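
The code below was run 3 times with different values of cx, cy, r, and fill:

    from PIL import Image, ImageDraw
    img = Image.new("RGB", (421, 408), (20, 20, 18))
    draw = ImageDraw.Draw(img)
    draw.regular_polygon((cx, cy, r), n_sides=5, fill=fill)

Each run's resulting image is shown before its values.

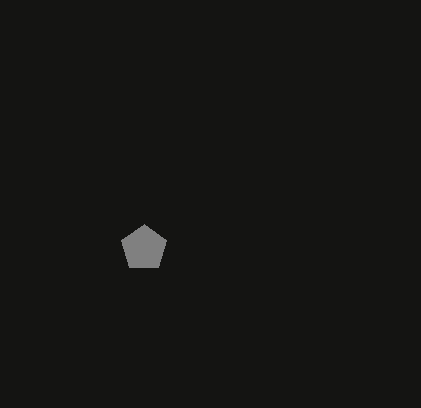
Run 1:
cx = 144; cy = 248; r = 24; fill = 'gray'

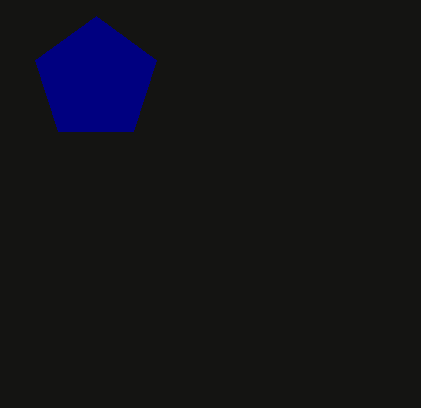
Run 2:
cx = 96, cy = 80, r = 64, fill = 'navy'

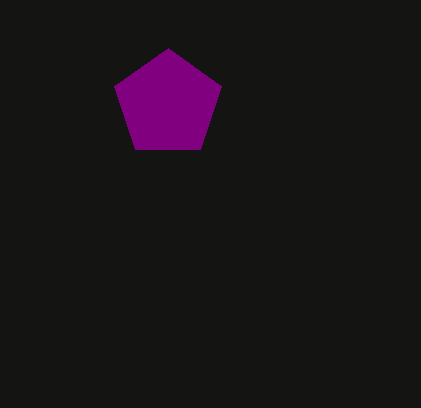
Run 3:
cx = 168
cy = 104
r = 56
fill = 'purple'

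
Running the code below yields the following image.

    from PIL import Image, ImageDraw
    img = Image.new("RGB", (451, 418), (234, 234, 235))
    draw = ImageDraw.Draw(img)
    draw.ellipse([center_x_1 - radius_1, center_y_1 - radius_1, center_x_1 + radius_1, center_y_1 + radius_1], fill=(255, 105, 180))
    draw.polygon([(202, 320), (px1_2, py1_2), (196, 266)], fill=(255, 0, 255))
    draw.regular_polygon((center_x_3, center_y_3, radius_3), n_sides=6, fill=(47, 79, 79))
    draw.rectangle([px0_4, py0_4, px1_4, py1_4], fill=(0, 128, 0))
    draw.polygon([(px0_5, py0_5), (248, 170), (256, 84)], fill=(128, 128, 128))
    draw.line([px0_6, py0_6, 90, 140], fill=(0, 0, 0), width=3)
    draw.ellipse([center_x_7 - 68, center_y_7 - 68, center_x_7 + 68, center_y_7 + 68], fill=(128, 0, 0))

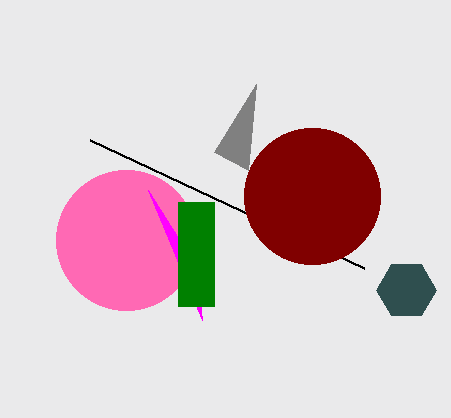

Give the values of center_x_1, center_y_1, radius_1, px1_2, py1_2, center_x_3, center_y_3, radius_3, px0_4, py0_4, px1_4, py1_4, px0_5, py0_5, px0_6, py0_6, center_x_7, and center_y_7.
center_x_1 = 126
center_y_1 = 240
radius_1 = 70
px1_2 = 148
py1_2 = 190
center_x_3 = 406
center_y_3 = 290
radius_3 = 30
px0_4 = 178
py0_4 = 202
px1_4 = 214
py1_4 = 306
px0_5 = 214
py0_5 = 152
px0_6 = 364
py0_6 = 268
center_x_7 = 312
center_y_7 = 196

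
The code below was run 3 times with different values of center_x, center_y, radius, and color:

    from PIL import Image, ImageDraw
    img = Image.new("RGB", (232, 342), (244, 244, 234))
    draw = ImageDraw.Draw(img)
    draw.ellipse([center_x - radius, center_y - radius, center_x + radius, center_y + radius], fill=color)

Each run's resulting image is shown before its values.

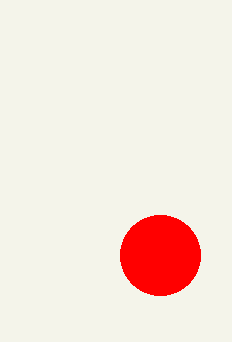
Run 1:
center_x = 160; center_y = 255; radius = 40; color = 'red'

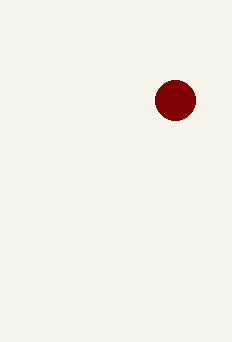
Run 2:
center_x = 175, center_y = 100, radius = 20, color = 'maroon'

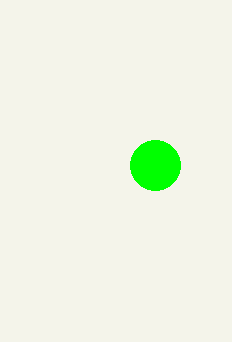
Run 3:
center_x = 155; center_y = 165; radius = 25; color = 'lime'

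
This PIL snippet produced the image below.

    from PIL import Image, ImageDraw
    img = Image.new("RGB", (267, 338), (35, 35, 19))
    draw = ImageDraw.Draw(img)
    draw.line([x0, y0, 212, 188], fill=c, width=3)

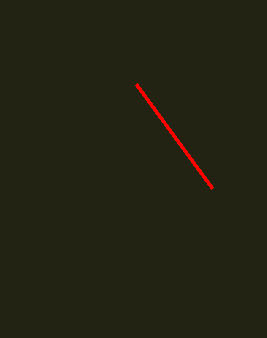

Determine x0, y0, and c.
x0 = 136; y0 = 84; c = 'red'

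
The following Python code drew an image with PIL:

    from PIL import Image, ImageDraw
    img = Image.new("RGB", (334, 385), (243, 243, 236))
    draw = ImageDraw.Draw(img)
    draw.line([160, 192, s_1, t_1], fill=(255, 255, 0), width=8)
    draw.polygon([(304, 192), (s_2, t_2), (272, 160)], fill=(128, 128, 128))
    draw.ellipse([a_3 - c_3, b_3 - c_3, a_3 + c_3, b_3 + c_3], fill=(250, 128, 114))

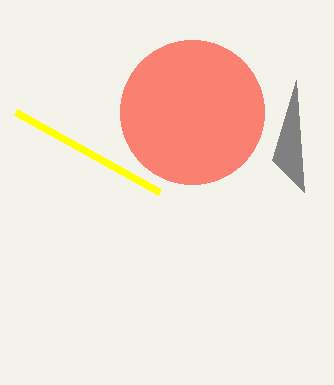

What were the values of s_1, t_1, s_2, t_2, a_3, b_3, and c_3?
s_1 = 16; t_1 = 112; s_2 = 296; t_2 = 80; a_3 = 192; b_3 = 112; c_3 = 72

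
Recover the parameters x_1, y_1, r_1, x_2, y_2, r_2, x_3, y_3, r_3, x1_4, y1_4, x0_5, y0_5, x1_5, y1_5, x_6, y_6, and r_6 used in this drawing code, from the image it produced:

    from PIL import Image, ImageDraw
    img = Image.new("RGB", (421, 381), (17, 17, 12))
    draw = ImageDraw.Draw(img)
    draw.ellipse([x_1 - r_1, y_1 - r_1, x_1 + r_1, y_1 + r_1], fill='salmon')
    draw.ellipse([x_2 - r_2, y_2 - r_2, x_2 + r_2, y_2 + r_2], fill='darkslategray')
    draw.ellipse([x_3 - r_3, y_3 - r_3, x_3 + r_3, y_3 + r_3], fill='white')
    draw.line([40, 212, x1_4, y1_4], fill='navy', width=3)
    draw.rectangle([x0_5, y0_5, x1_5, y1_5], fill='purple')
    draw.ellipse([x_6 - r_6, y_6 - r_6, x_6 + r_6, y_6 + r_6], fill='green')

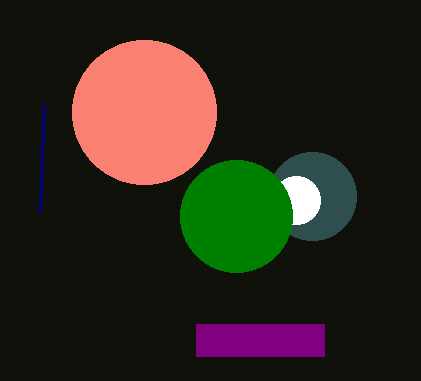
x_1 = 144, y_1 = 112, r_1 = 72, x_2 = 312, y_2 = 196, r_2 = 44, x_3 = 296, y_3 = 200, r_3 = 24, x1_4 = 44, y1_4 = 104, x0_5 = 196, y0_5 = 324, x1_5 = 324, y1_5 = 356, x_6 = 236, y_6 = 216, r_6 = 56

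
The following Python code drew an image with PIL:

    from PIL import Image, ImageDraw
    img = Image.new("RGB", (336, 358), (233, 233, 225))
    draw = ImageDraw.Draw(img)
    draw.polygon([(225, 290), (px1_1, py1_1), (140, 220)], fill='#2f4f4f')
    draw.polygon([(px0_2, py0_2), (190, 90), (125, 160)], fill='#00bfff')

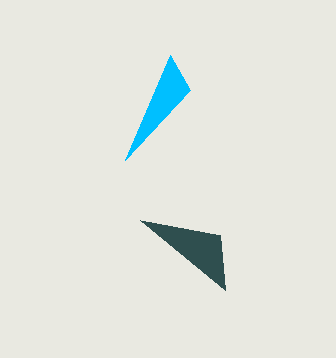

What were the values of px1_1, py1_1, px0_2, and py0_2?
px1_1 = 220, py1_1 = 235, px0_2 = 170, py0_2 = 55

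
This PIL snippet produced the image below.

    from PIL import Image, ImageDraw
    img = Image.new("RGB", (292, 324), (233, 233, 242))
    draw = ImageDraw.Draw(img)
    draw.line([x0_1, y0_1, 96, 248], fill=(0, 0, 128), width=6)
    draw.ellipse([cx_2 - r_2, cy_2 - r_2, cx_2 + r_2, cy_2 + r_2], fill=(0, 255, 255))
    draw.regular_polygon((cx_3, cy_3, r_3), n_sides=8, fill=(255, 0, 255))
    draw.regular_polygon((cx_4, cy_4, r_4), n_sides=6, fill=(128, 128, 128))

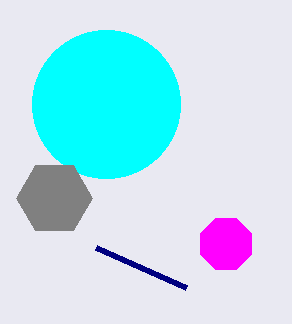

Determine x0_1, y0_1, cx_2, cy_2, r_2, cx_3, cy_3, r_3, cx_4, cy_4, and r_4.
x0_1 = 186, y0_1 = 288, cx_2 = 106, cy_2 = 104, r_2 = 74, cx_3 = 226, cy_3 = 244, r_3 = 28, cx_4 = 54, cy_4 = 198, r_4 = 38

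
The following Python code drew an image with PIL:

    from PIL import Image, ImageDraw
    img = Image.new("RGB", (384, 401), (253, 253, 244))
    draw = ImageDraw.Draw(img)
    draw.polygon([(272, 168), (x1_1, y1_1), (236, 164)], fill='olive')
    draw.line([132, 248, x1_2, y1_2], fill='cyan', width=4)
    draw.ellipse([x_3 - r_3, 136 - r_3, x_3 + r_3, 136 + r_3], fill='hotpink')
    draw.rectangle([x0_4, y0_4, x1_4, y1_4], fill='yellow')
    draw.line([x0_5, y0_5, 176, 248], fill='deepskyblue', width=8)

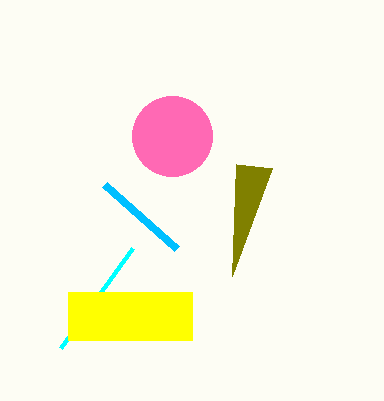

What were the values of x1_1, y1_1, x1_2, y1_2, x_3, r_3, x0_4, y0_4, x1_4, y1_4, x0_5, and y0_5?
x1_1 = 232, y1_1 = 276, x1_2 = 60, y1_2 = 348, x_3 = 172, r_3 = 40, x0_4 = 68, y0_4 = 292, x1_4 = 192, y1_4 = 340, x0_5 = 104, y0_5 = 184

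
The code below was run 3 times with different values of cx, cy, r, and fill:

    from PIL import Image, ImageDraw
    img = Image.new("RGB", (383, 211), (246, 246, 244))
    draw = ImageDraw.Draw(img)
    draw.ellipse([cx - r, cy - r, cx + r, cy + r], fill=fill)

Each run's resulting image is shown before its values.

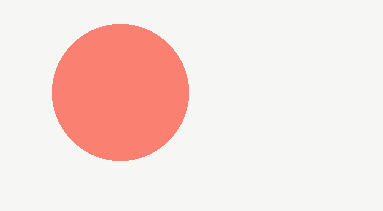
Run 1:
cx = 120; cy = 92; r = 68; fill = 'salmon'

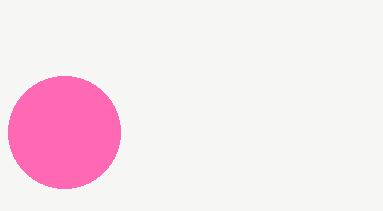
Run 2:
cx = 64; cy = 132; r = 56; fill = 'hotpink'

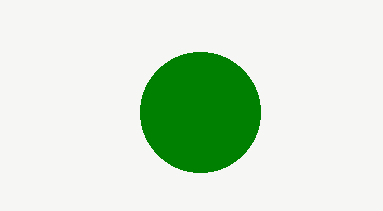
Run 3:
cx = 200, cy = 112, r = 60, fill = 'green'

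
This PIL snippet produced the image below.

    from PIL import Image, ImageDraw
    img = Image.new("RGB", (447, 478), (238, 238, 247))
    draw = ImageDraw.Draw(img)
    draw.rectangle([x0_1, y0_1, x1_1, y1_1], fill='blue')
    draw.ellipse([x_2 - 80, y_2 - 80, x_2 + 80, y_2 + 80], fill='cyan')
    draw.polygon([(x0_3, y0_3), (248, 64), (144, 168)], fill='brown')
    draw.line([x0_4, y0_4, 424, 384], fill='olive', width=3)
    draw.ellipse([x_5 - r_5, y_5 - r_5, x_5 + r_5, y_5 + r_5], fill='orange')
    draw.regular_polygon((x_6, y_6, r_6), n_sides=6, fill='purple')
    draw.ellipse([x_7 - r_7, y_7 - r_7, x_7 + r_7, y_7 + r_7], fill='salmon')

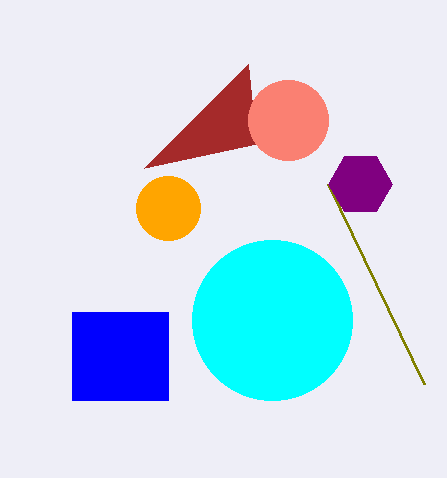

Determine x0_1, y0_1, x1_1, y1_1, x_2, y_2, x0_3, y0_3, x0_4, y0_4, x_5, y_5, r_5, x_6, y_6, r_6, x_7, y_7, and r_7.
x0_1 = 72; y0_1 = 312; x1_1 = 168; y1_1 = 400; x_2 = 272; y_2 = 320; x0_3 = 256; y0_3 = 144; x0_4 = 328; y0_4 = 184; x_5 = 168; y_5 = 208; r_5 = 32; x_6 = 360; y_6 = 184; r_6 = 32; x_7 = 288; y_7 = 120; r_7 = 40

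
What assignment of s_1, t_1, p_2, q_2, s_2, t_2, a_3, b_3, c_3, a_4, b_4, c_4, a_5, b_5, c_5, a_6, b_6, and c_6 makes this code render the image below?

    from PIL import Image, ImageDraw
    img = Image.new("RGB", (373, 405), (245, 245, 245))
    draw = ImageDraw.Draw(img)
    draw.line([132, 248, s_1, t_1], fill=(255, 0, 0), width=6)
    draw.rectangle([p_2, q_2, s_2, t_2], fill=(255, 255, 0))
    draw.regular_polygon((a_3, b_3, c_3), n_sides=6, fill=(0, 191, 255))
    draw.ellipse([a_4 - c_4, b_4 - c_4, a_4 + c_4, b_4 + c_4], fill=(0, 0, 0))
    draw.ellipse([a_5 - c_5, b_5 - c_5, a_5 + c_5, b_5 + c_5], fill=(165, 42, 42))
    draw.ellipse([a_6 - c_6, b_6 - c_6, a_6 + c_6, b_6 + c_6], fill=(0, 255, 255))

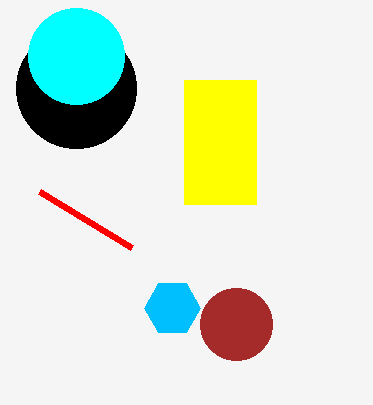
s_1 = 40, t_1 = 192, p_2 = 184, q_2 = 80, s_2 = 256, t_2 = 204, a_3 = 172, b_3 = 308, c_3 = 28, a_4 = 76, b_4 = 88, c_4 = 60, a_5 = 236, b_5 = 324, c_5 = 36, a_6 = 76, b_6 = 56, c_6 = 48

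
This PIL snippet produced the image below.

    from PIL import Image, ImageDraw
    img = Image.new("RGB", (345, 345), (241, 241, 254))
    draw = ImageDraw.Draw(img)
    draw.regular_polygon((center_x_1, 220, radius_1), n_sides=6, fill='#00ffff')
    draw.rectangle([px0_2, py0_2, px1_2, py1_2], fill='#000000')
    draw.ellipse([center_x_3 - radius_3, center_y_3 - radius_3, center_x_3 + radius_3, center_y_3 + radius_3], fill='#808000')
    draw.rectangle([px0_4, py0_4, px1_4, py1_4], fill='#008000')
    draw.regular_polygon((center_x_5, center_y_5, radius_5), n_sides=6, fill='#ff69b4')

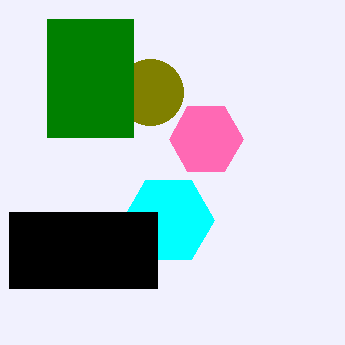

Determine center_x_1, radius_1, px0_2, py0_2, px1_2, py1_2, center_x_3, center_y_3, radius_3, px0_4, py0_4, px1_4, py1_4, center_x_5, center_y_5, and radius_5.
center_x_1 = 168; radius_1 = 46; px0_2 = 9; py0_2 = 212; px1_2 = 157; py1_2 = 288; center_x_3 = 150; center_y_3 = 92; radius_3 = 33; px0_4 = 47; py0_4 = 19; px1_4 = 133; py1_4 = 137; center_x_5 = 206; center_y_5 = 139; radius_5 = 37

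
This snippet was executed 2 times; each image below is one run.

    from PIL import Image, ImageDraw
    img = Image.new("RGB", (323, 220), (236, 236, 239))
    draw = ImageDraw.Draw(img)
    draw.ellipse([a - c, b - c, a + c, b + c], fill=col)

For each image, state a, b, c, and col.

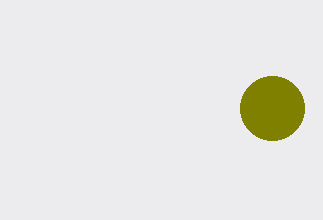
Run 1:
a = 272, b = 108, c = 32, col = 'olive'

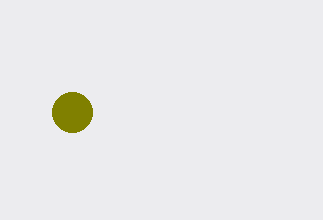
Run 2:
a = 72
b = 112
c = 20
col = 'olive'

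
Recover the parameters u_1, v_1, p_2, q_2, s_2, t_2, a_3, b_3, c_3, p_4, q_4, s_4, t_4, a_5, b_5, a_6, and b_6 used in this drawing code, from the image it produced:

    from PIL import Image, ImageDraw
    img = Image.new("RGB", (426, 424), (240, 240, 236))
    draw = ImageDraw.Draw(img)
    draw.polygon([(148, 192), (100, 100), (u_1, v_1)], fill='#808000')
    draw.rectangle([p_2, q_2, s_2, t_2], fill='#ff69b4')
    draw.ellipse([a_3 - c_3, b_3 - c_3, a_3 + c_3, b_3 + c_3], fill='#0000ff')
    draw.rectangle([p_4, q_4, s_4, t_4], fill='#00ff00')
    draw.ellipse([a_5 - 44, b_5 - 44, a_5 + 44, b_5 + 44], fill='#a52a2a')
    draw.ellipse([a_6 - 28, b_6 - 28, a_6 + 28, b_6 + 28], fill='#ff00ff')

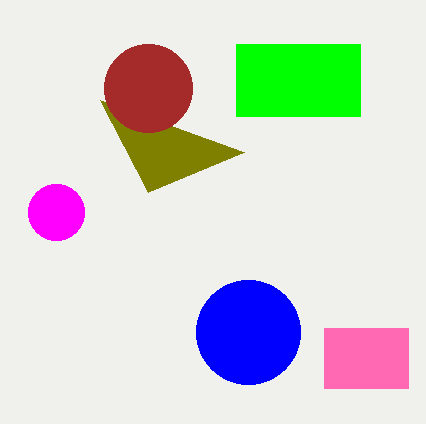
u_1 = 244; v_1 = 152; p_2 = 324; q_2 = 328; s_2 = 408; t_2 = 388; a_3 = 248; b_3 = 332; c_3 = 52; p_4 = 236; q_4 = 44; s_4 = 360; t_4 = 116; a_5 = 148; b_5 = 88; a_6 = 56; b_6 = 212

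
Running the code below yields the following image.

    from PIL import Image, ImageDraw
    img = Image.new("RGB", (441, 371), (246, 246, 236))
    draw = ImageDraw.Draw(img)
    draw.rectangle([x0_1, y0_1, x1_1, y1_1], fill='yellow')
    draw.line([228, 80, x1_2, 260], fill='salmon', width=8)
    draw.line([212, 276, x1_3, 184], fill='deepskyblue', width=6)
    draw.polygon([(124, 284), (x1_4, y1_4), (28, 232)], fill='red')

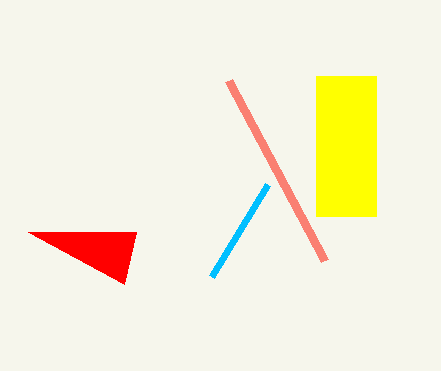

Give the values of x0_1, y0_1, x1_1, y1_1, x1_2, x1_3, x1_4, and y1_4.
x0_1 = 316; y0_1 = 76; x1_1 = 376; y1_1 = 216; x1_2 = 324; x1_3 = 268; x1_4 = 136; y1_4 = 232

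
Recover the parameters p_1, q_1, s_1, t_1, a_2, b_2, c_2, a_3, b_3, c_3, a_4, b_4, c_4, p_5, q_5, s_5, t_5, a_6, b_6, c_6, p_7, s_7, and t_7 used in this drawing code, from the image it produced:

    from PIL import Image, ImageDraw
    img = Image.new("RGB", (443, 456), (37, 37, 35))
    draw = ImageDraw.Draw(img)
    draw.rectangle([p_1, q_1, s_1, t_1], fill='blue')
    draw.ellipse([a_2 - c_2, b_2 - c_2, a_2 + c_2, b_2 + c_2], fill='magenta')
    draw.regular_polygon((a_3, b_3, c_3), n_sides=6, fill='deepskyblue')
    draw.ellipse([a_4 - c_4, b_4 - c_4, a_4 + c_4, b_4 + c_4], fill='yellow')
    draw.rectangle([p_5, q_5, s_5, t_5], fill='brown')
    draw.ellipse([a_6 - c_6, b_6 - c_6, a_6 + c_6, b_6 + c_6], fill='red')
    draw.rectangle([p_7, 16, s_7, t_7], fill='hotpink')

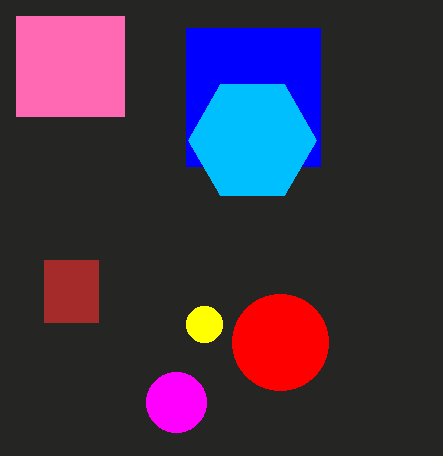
p_1 = 186, q_1 = 28, s_1 = 320, t_1 = 166, a_2 = 176, b_2 = 402, c_2 = 30, a_3 = 252, b_3 = 140, c_3 = 64, a_4 = 204, b_4 = 324, c_4 = 18, p_5 = 44, q_5 = 260, s_5 = 98, t_5 = 322, a_6 = 280, b_6 = 342, c_6 = 48, p_7 = 16, s_7 = 124, t_7 = 116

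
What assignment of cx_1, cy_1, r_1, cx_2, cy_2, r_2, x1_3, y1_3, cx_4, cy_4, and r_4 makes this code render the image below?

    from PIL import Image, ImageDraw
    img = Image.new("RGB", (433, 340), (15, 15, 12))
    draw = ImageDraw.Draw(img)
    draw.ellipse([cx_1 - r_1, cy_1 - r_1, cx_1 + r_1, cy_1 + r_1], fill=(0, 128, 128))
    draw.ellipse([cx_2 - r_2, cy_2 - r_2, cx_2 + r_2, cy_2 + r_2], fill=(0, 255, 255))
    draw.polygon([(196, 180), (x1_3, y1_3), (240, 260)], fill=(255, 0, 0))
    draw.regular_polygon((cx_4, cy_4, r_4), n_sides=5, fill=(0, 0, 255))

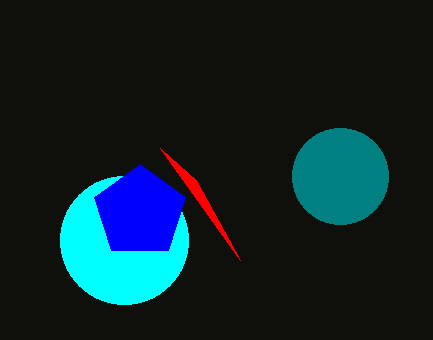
cx_1 = 340, cy_1 = 176, r_1 = 48, cx_2 = 124, cy_2 = 240, r_2 = 64, x1_3 = 160, y1_3 = 148, cx_4 = 140, cy_4 = 212, r_4 = 48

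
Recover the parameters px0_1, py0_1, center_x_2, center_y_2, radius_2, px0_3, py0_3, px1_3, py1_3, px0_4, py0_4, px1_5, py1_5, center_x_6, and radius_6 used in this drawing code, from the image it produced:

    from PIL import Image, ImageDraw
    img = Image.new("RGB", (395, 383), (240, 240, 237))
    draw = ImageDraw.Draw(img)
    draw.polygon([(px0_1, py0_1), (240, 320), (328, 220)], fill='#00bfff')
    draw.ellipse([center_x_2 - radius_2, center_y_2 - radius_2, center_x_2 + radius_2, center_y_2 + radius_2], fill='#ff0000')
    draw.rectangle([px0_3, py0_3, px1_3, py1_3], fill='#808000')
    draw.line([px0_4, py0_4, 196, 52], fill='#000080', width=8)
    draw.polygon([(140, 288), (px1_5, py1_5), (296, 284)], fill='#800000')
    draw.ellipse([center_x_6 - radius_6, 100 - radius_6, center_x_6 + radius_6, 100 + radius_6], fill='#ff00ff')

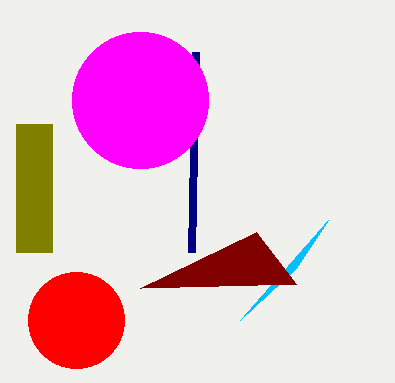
px0_1 = 296, py0_1 = 268, center_x_2 = 76, center_y_2 = 320, radius_2 = 48, px0_3 = 16, py0_3 = 124, px1_3 = 52, py1_3 = 252, px0_4 = 192, py0_4 = 252, px1_5 = 256, py1_5 = 232, center_x_6 = 140, radius_6 = 68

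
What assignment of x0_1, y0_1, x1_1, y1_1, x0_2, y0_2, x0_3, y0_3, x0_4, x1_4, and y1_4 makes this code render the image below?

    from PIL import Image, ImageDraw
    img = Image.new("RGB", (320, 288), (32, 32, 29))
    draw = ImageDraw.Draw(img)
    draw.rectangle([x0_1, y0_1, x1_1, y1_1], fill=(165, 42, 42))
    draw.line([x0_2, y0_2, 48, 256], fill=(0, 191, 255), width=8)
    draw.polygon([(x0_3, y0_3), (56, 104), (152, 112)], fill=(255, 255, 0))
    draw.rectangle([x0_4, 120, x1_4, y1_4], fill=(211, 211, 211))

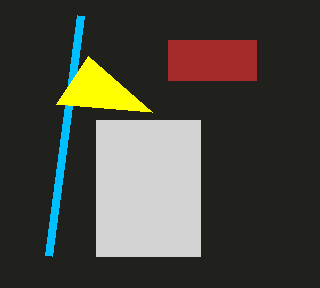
x0_1 = 168, y0_1 = 40, x1_1 = 256, y1_1 = 80, x0_2 = 80, y0_2 = 16, x0_3 = 88, y0_3 = 56, x0_4 = 96, x1_4 = 200, y1_4 = 256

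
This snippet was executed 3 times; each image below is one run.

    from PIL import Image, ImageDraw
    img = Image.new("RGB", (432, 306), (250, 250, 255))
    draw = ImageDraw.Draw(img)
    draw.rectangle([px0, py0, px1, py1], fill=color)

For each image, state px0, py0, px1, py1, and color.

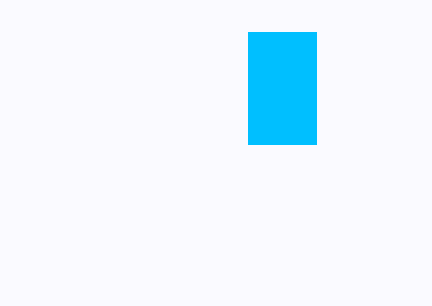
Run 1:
px0 = 248, py0 = 32, px1 = 316, py1 = 144, color = 'deepskyblue'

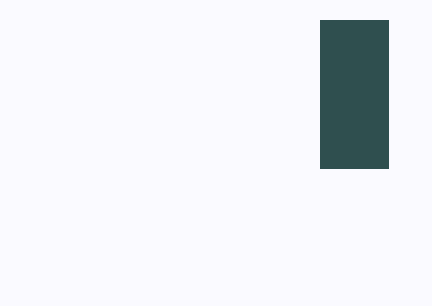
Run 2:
px0 = 320; py0 = 20; px1 = 388; py1 = 168; color = 'darkslategray'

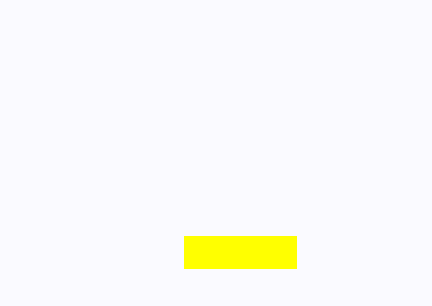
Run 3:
px0 = 184
py0 = 236
px1 = 296
py1 = 268
color = 'yellow'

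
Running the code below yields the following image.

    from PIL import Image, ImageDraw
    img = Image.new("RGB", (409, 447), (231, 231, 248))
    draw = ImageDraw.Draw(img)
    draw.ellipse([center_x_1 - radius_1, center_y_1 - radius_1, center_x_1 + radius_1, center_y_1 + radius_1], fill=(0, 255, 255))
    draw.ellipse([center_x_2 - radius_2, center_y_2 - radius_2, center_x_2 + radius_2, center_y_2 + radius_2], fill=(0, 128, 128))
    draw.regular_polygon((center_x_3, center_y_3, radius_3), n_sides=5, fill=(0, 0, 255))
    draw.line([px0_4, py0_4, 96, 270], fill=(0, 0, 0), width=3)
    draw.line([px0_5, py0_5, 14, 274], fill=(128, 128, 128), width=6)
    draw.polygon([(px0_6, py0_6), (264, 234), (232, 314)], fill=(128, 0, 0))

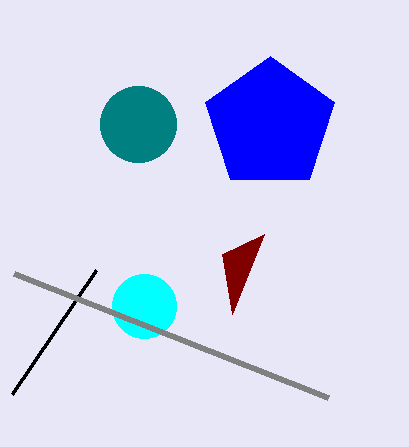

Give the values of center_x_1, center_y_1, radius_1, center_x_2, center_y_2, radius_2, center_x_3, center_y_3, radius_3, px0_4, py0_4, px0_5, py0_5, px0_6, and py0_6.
center_x_1 = 144; center_y_1 = 306; radius_1 = 32; center_x_2 = 138; center_y_2 = 124; radius_2 = 38; center_x_3 = 270; center_y_3 = 124; radius_3 = 68; px0_4 = 12; py0_4 = 394; px0_5 = 328; py0_5 = 398; px0_6 = 222; py0_6 = 254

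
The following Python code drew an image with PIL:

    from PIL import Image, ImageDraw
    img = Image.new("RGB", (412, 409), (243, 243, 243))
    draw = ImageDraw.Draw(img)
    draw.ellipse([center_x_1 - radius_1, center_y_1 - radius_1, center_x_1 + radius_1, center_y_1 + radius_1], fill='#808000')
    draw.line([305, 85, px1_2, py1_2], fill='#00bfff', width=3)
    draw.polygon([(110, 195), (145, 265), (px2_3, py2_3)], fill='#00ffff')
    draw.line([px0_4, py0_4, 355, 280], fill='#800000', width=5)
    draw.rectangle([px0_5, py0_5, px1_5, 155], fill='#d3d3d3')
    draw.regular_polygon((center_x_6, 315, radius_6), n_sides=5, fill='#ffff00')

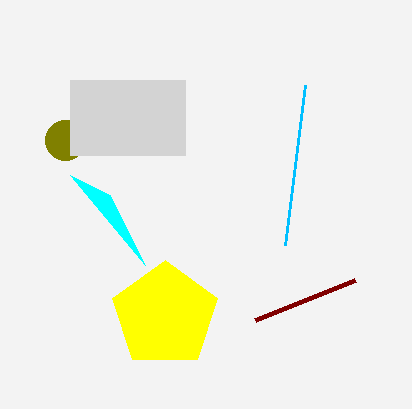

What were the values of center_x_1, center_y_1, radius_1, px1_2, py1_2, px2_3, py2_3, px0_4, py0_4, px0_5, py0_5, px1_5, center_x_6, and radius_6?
center_x_1 = 65; center_y_1 = 140; radius_1 = 20; px1_2 = 285; py1_2 = 245; px2_3 = 70; py2_3 = 175; px0_4 = 255; py0_4 = 320; px0_5 = 70; py0_5 = 80; px1_5 = 185; center_x_6 = 165; radius_6 = 55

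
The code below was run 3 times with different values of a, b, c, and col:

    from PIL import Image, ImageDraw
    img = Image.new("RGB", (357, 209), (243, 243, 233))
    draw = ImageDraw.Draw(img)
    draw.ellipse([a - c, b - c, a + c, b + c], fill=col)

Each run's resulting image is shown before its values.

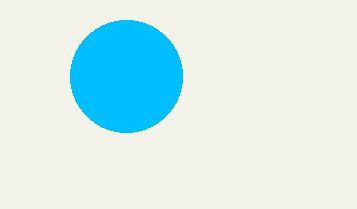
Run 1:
a = 126; b = 76; c = 56; col = 'deepskyblue'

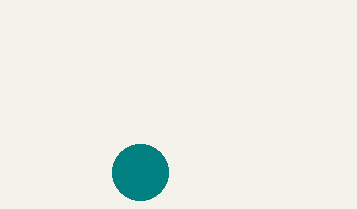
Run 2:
a = 140, b = 172, c = 28, col = 'teal'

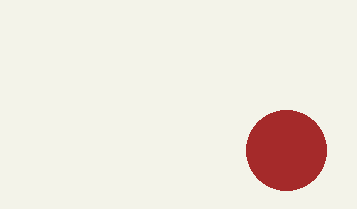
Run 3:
a = 286
b = 150
c = 40
col = 'brown'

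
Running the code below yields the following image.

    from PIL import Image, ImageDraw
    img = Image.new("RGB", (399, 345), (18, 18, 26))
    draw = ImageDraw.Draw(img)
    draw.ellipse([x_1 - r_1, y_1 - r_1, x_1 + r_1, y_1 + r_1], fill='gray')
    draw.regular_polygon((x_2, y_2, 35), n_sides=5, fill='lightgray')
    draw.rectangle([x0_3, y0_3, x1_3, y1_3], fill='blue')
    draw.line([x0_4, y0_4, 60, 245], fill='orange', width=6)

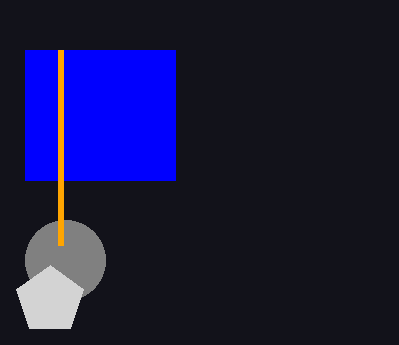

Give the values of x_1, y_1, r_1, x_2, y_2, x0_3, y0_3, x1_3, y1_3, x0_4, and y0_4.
x_1 = 65
y_1 = 260
r_1 = 40
x_2 = 50
y_2 = 300
x0_3 = 25
y0_3 = 50
x1_3 = 175
y1_3 = 180
x0_4 = 60
y0_4 = 50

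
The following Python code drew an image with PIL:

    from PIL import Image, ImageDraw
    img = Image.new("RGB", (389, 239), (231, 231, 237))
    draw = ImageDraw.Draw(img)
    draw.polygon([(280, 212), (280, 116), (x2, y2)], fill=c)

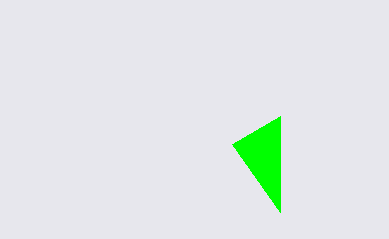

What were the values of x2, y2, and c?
x2 = 232; y2 = 144; c = 'lime'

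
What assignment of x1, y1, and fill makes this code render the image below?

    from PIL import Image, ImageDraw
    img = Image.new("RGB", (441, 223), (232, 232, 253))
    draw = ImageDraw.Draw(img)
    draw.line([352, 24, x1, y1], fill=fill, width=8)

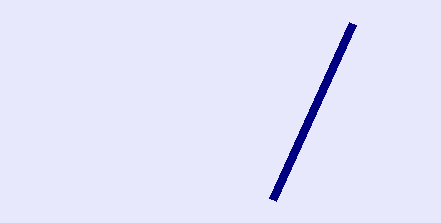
x1 = 272, y1 = 200, fill = 'navy'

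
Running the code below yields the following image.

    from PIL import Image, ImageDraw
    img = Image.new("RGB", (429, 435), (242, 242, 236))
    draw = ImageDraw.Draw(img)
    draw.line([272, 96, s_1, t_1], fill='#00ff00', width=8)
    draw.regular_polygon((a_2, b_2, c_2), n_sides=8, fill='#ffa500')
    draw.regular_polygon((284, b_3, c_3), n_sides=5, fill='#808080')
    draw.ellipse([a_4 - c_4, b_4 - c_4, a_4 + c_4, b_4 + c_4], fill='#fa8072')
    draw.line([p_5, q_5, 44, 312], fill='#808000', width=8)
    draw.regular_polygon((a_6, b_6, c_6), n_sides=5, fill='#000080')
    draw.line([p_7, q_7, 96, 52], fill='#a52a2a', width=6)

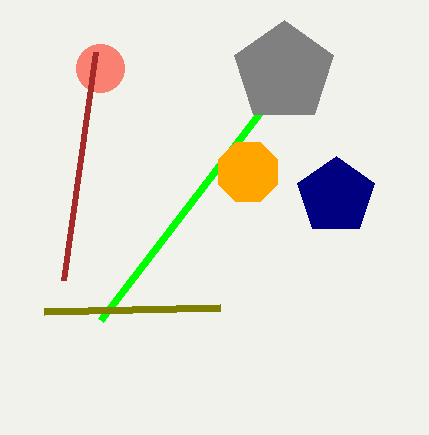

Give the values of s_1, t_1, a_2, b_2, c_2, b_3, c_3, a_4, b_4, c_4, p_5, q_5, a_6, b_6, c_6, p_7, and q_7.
s_1 = 100; t_1 = 320; a_2 = 248; b_2 = 172; c_2 = 32; b_3 = 72; c_3 = 52; a_4 = 100; b_4 = 68; c_4 = 24; p_5 = 220; q_5 = 308; a_6 = 336; b_6 = 196; c_6 = 40; p_7 = 64; q_7 = 280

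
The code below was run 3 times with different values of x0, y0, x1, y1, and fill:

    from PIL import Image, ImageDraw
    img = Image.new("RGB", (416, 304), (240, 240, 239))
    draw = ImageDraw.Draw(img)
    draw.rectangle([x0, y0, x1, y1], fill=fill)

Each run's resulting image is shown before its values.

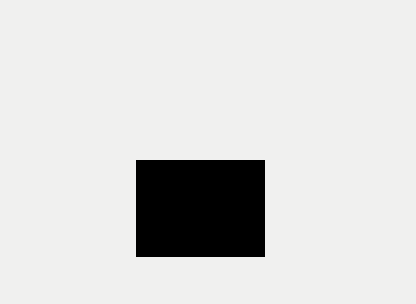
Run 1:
x0 = 136
y0 = 160
x1 = 264
y1 = 256
fill = 'black'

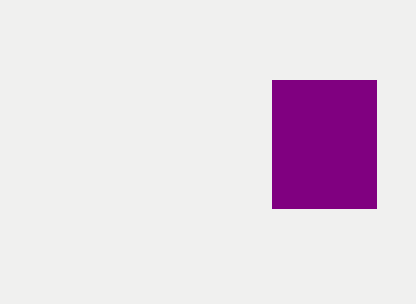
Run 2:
x0 = 272; y0 = 80; x1 = 376; y1 = 208; fill = 'purple'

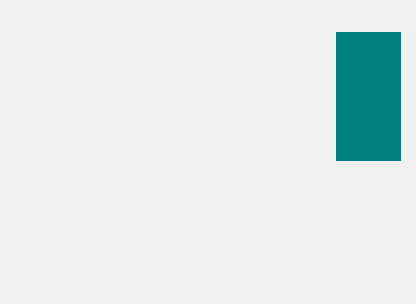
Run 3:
x0 = 336; y0 = 32; x1 = 400; y1 = 160; fill = 'teal'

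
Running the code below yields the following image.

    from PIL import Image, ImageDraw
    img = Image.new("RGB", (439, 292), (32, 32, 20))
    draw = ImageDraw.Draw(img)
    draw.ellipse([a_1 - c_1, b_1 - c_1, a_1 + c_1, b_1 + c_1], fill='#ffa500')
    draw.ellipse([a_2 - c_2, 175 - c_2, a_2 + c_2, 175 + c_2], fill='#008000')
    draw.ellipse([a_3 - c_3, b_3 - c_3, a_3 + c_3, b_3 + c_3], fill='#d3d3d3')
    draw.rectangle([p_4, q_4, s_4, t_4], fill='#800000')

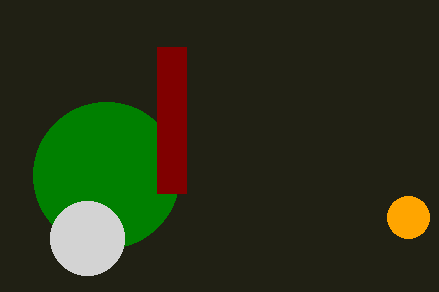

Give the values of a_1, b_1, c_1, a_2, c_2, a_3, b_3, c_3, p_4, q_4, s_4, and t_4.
a_1 = 408; b_1 = 217; c_1 = 21; a_2 = 106; c_2 = 73; a_3 = 87; b_3 = 238; c_3 = 37; p_4 = 157; q_4 = 47; s_4 = 186; t_4 = 193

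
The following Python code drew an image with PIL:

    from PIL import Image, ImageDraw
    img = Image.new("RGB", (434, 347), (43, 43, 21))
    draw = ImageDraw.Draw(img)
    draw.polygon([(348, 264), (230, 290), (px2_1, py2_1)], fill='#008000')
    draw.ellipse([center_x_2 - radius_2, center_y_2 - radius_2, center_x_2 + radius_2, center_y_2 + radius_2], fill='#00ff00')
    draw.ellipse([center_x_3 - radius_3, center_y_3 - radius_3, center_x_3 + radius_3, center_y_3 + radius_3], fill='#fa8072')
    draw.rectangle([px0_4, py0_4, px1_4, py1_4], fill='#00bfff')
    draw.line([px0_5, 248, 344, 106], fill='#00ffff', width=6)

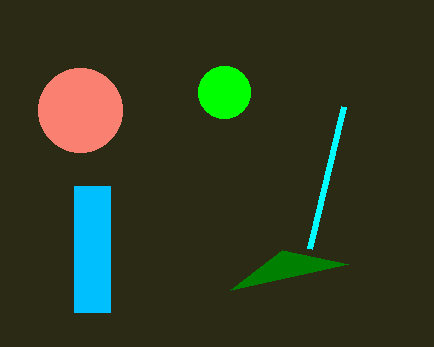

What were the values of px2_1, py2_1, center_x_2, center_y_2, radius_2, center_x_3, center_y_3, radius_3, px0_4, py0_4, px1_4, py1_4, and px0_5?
px2_1 = 282
py2_1 = 250
center_x_2 = 224
center_y_2 = 92
radius_2 = 26
center_x_3 = 80
center_y_3 = 110
radius_3 = 42
px0_4 = 74
py0_4 = 186
px1_4 = 110
py1_4 = 312
px0_5 = 310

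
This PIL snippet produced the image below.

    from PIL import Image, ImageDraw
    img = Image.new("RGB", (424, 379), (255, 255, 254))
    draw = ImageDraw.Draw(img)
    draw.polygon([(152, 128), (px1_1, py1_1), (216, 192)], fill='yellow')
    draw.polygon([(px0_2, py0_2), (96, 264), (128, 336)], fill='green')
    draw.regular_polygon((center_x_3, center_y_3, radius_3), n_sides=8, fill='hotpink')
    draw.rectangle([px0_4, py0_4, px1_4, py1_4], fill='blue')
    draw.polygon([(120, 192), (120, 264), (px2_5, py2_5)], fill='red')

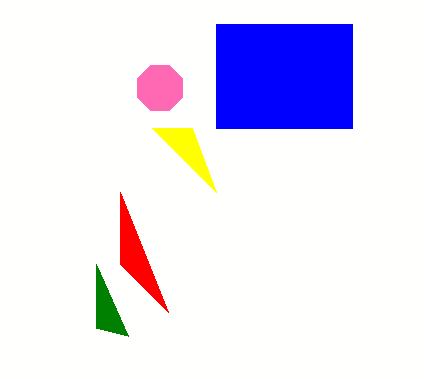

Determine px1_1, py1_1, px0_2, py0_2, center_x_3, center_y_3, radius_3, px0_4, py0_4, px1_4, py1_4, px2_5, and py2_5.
px1_1 = 192; py1_1 = 128; px0_2 = 96; py0_2 = 328; center_x_3 = 160; center_y_3 = 88; radius_3 = 24; px0_4 = 216; py0_4 = 24; px1_4 = 352; py1_4 = 128; px2_5 = 168; py2_5 = 312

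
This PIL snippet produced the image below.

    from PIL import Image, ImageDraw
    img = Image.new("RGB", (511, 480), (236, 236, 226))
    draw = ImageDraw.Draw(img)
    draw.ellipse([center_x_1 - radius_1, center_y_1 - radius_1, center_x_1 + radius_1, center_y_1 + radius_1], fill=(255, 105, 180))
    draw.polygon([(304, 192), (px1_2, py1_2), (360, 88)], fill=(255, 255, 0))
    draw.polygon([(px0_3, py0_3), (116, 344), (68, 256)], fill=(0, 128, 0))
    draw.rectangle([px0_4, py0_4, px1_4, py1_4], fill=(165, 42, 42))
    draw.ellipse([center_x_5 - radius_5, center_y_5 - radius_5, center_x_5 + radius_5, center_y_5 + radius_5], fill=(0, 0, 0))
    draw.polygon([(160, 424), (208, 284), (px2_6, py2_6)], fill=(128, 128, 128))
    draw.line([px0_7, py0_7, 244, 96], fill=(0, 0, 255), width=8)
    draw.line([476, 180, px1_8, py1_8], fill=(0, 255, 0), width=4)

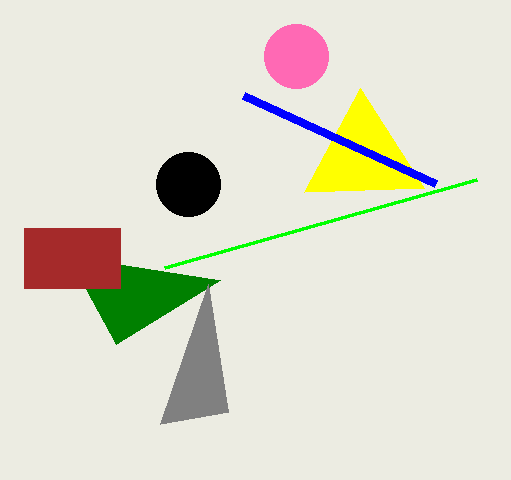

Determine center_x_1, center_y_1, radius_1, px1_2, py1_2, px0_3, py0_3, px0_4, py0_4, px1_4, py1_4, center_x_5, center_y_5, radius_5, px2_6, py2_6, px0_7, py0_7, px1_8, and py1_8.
center_x_1 = 296
center_y_1 = 56
radius_1 = 32
px1_2 = 424
py1_2 = 188
px0_3 = 220
py0_3 = 280
px0_4 = 24
py0_4 = 228
px1_4 = 120
py1_4 = 288
center_x_5 = 188
center_y_5 = 184
radius_5 = 32
px2_6 = 228
py2_6 = 412
px0_7 = 436
py0_7 = 184
px1_8 = 164
py1_8 = 268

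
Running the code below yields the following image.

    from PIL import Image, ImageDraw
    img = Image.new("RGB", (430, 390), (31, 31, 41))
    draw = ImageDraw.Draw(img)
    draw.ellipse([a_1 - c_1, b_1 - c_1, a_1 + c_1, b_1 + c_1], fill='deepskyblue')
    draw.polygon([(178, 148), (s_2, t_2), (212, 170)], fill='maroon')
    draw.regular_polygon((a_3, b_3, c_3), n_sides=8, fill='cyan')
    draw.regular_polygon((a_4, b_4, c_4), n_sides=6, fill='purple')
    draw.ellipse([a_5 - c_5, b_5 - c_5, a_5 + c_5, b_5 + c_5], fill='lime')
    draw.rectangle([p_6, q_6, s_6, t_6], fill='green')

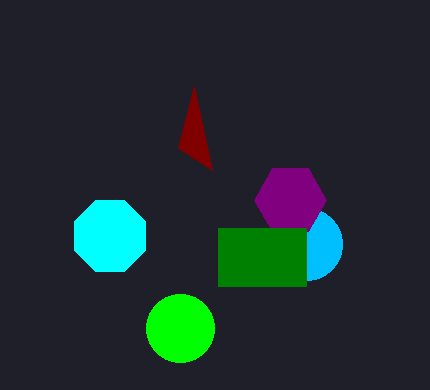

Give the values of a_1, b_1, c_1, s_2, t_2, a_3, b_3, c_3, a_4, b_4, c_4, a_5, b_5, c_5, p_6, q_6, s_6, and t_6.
a_1 = 306
b_1 = 244
c_1 = 36
s_2 = 194
t_2 = 86
a_3 = 110
b_3 = 236
c_3 = 38
a_4 = 290
b_4 = 200
c_4 = 36
a_5 = 180
b_5 = 328
c_5 = 34
p_6 = 218
q_6 = 228
s_6 = 306
t_6 = 286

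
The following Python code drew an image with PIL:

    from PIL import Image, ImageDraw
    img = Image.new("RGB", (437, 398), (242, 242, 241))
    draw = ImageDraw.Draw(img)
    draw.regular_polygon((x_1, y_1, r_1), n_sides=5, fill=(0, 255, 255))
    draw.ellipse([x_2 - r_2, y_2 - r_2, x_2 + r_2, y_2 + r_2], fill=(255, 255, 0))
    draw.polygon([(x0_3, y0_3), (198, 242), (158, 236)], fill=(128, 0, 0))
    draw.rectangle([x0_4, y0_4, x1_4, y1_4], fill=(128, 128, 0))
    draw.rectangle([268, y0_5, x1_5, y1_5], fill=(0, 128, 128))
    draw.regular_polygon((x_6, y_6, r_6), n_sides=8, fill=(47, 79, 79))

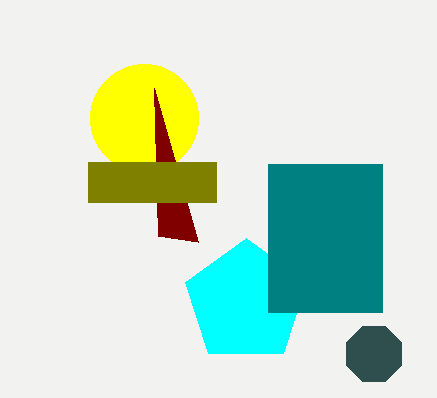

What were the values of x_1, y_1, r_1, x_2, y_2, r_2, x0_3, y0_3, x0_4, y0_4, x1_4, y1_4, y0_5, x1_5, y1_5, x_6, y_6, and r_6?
x_1 = 246, y_1 = 302, r_1 = 64, x_2 = 144, y_2 = 118, r_2 = 54, x0_3 = 154, y0_3 = 88, x0_4 = 88, y0_4 = 162, x1_4 = 216, y1_4 = 202, y0_5 = 164, x1_5 = 382, y1_5 = 312, x_6 = 374, y_6 = 354, r_6 = 30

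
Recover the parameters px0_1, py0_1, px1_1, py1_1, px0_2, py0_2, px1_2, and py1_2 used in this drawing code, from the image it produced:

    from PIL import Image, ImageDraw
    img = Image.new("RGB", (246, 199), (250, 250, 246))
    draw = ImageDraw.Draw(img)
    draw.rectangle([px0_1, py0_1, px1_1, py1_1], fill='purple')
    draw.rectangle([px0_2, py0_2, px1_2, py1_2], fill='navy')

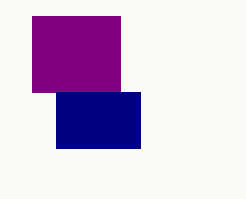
px0_1 = 32
py0_1 = 16
px1_1 = 120
py1_1 = 92
px0_2 = 56
py0_2 = 92
px1_2 = 140
py1_2 = 148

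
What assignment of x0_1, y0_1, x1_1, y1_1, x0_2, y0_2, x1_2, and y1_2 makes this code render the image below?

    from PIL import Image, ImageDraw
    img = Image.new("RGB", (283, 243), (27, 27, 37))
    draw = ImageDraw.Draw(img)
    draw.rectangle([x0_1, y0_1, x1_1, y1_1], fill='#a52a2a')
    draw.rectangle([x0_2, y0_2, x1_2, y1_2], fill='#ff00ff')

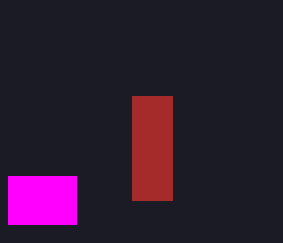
x0_1 = 132, y0_1 = 96, x1_1 = 172, y1_1 = 200, x0_2 = 8, y0_2 = 176, x1_2 = 76, y1_2 = 224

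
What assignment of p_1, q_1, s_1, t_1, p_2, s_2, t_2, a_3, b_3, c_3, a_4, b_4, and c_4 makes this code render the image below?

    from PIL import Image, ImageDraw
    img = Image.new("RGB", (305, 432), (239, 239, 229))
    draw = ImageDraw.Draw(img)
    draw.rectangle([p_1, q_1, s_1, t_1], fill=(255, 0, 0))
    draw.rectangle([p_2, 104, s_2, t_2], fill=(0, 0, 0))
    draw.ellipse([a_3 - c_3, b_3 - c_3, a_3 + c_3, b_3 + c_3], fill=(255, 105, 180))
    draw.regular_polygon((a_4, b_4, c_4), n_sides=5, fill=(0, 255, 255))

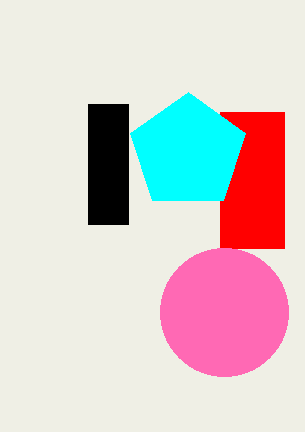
p_1 = 220
q_1 = 112
s_1 = 284
t_1 = 248
p_2 = 88
s_2 = 128
t_2 = 224
a_3 = 224
b_3 = 312
c_3 = 64
a_4 = 188
b_4 = 152
c_4 = 60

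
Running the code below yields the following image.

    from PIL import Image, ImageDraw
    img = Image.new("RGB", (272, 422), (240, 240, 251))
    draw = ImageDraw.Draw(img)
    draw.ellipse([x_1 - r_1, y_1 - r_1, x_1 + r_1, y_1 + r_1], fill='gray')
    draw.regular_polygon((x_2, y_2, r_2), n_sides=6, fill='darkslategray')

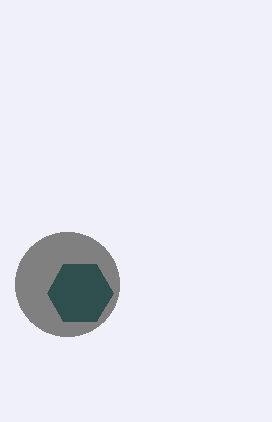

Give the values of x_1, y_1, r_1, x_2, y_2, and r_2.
x_1 = 67
y_1 = 284
r_1 = 52
x_2 = 80
y_2 = 293
r_2 = 33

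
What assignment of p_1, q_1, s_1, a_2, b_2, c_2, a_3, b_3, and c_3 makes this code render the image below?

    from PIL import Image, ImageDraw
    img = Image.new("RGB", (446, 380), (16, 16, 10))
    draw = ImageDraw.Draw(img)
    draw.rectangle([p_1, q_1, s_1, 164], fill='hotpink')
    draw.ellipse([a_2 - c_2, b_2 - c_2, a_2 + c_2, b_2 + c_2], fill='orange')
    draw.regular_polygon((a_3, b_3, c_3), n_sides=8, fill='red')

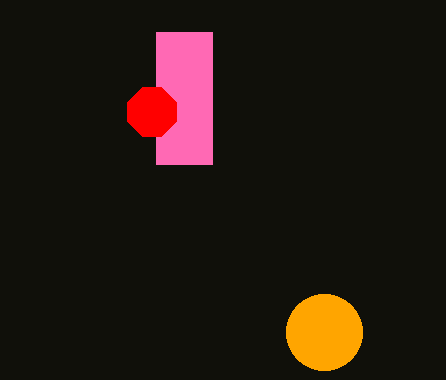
p_1 = 156
q_1 = 32
s_1 = 212
a_2 = 324
b_2 = 332
c_2 = 38
a_3 = 152
b_3 = 112
c_3 = 26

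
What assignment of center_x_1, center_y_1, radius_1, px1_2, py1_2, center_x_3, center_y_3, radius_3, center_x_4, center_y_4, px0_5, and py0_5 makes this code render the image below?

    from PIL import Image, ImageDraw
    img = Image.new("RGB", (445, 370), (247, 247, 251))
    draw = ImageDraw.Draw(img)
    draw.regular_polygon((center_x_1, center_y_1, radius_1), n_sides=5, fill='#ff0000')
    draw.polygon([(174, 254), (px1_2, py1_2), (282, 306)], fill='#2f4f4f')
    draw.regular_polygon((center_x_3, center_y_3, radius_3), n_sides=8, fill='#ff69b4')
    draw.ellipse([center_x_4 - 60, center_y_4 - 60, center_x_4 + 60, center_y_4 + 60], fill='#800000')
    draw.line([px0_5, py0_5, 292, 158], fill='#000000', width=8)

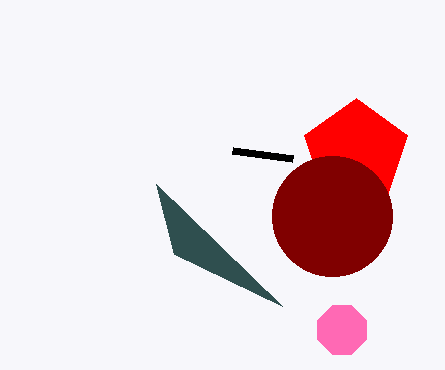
center_x_1 = 356; center_y_1 = 152; radius_1 = 54; px1_2 = 156; py1_2 = 184; center_x_3 = 342; center_y_3 = 330; radius_3 = 26; center_x_4 = 332; center_y_4 = 216; px0_5 = 232; py0_5 = 150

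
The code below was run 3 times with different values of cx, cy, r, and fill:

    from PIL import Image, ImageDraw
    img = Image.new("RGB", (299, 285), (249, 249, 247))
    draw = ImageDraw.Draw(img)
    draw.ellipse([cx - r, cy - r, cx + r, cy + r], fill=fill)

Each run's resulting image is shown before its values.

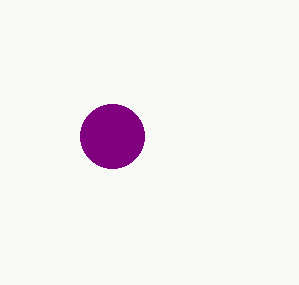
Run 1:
cx = 112; cy = 136; r = 32; fill = 'purple'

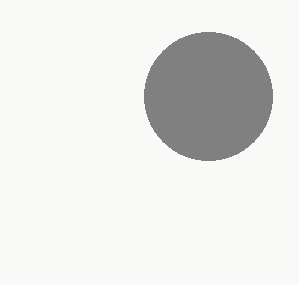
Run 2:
cx = 208; cy = 96; r = 64; fill = 'gray'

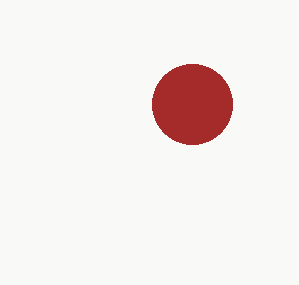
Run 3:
cx = 192, cy = 104, r = 40, fill = 'brown'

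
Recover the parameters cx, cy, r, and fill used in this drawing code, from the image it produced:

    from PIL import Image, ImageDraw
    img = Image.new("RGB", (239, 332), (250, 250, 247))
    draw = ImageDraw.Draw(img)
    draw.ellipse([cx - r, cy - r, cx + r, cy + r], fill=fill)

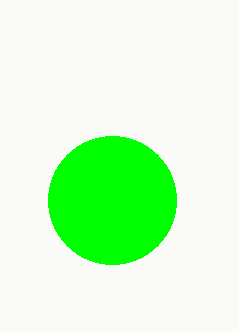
cx = 112, cy = 200, r = 64, fill = 'lime'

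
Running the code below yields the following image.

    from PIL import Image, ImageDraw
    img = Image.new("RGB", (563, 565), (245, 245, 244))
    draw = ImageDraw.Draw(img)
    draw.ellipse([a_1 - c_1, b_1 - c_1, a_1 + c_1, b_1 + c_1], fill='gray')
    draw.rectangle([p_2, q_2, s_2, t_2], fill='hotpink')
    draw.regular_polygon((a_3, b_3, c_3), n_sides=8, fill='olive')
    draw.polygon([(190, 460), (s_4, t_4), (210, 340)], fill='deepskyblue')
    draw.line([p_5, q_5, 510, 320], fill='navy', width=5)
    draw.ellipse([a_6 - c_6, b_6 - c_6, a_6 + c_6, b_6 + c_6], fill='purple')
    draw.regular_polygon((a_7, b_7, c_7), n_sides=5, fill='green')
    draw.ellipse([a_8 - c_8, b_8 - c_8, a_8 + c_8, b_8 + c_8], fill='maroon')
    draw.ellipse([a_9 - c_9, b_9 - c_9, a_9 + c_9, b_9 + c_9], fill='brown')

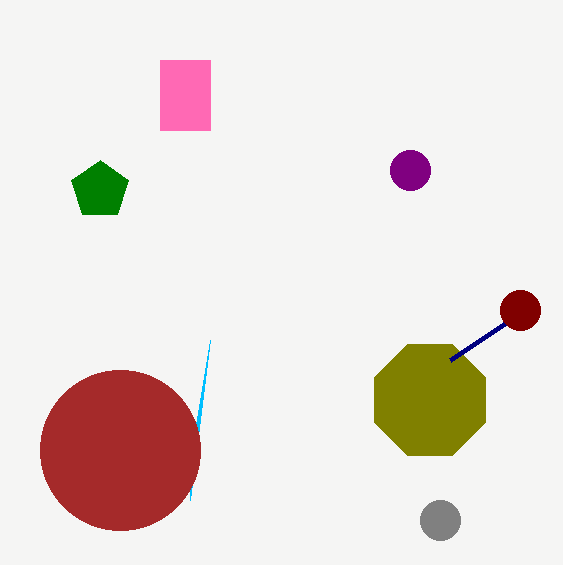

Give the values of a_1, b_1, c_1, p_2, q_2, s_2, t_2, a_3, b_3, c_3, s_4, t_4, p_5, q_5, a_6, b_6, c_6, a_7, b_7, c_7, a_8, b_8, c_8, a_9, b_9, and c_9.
a_1 = 440; b_1 = 520; c_1 = 20; p_2 = 160; q_2 = 60; s_2 = 210; t_2 = 130; a_3 = 430; b_3 = 400; c_3 = 60; s_4 = 190; t_4 = 500; p_5 = 450; q_5 = 360; a_6 = 410; b_6 = 170; c_6 = 20; a_7 = 100; b_7 = 190; c_7 = 30; a_8 = 520; b_8 = 310; c_8 = 20; a_9 = 120; b_9 = 450; c_9 = 80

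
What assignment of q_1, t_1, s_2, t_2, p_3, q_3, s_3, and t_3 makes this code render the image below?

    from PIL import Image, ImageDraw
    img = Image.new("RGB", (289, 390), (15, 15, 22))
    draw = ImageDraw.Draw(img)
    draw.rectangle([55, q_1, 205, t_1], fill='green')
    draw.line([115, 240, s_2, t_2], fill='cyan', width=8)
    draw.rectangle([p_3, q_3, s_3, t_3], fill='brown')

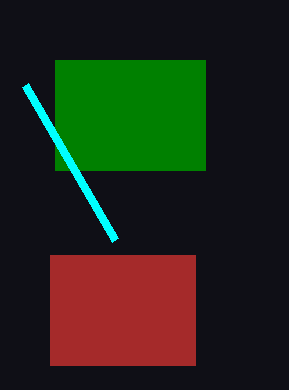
q_1 = 60; t_1 = 170; s_2 = 25; t_2 = 85; p_3 = 50; q_3 = 255; s_3 = 195; t_3 = 365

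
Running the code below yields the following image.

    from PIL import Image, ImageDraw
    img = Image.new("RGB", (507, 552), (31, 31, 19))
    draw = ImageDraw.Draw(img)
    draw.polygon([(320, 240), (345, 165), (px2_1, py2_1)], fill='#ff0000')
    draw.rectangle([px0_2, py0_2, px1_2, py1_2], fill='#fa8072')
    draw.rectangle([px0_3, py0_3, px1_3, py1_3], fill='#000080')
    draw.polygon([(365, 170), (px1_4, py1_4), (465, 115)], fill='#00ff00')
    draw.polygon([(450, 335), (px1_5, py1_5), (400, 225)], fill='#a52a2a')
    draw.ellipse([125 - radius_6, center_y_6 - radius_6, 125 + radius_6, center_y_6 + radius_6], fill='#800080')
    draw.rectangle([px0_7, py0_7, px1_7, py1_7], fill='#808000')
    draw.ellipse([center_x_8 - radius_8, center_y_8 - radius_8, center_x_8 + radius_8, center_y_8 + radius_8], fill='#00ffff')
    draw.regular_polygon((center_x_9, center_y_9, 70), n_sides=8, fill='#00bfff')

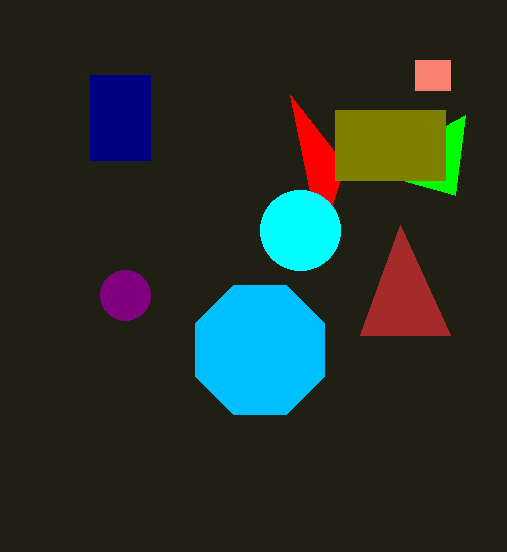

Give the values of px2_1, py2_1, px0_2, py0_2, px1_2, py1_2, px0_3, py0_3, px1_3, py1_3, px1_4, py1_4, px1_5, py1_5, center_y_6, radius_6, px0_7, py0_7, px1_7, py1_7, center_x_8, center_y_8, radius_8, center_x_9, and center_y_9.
px2_1 = 290; py2_1 = 95; px0_2 = 415; py0_2 = 60; px1_2 = 450; py1_2 = 90; px0_3 = 90; py0_3 = 75; px1_3 = 150; py1_3 = 160; px1_4 = 455; py1_4 = 195; px1_5 = 360; py1_5 = 335; center_y_6 = 295; radius_6 = 25; px0_7 = 335; py0_7 = 110; px1_7 = 445; py1_7 = 180; center_x_8 = 300; center_y_8 = 230; radius_8 = 40; center_x_9 = 260; center_y_9 = 350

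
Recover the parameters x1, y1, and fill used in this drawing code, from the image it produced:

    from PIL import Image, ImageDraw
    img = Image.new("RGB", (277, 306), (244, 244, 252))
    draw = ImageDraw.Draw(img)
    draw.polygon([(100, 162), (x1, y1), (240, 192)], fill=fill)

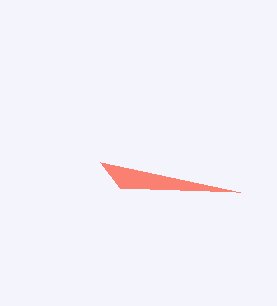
x1 = 120
y1 = 188
fill = 'salmon'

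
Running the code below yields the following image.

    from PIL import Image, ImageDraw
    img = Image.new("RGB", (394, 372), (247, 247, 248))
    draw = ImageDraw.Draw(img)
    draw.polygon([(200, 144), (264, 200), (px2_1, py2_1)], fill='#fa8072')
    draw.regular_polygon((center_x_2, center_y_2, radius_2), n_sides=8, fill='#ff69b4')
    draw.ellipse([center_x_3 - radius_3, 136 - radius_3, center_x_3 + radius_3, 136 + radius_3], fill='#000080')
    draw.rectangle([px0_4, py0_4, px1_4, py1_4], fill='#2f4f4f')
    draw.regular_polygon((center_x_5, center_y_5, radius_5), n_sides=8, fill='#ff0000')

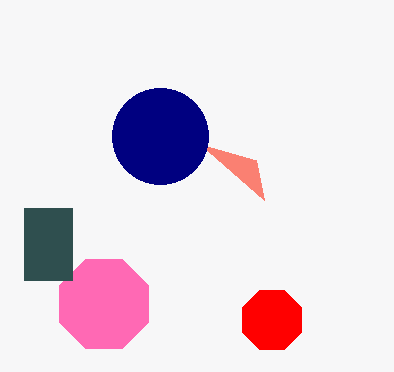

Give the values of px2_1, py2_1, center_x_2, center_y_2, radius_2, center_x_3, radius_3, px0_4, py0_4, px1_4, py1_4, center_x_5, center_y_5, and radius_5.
px2_1 = 256, py2_1 = 160, center_x_2 = 104, center_y_2 = 304, radius_2 = 48, center_x_3 = 160, radius_3 = 48, px0_4 = 24, py0_4 = 208, px1_4 = 72, py1_4 = 280, center_x_5 = 272, center_y_5 = 320, radius_5 = 32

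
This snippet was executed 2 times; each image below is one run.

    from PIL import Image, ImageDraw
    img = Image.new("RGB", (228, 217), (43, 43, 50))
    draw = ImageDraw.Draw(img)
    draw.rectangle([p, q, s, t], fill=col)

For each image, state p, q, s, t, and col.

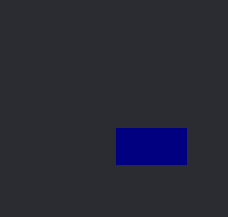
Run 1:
p = 116; q = 128; s = 186; t = 164; col = 'navy'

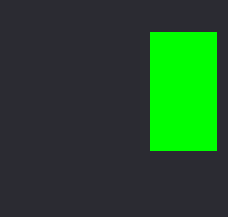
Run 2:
p = 150
q = 32
s = 216
t = 150
col = 'lime'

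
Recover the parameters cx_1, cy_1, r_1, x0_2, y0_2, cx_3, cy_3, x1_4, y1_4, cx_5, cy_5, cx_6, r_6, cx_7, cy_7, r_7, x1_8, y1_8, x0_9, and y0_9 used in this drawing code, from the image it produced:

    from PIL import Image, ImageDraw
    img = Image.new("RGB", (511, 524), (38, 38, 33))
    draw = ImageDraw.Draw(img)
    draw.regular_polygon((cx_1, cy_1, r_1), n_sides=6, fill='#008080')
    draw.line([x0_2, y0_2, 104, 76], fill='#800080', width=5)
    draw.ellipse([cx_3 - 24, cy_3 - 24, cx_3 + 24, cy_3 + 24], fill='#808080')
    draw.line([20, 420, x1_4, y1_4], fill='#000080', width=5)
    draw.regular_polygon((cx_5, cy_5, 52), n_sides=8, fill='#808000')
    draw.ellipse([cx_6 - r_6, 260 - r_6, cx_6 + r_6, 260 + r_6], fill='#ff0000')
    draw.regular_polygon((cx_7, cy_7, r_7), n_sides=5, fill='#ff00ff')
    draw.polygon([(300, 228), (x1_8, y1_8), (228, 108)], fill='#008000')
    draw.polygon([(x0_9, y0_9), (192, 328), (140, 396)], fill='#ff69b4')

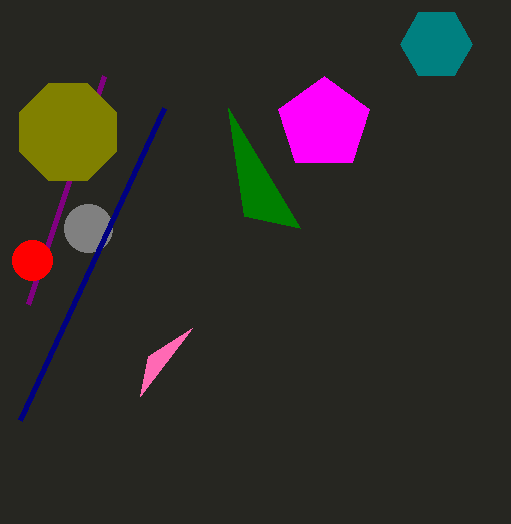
cx_1 = 436
cy_1 = 44
r_1 = 36
x0_2 = 28
y0_2 = 304
cx_3 = 88
cy_3 = 228
x1_4 = 164
y1_4 = 108
cx_5 = 68
cy_5 = 132
cx_6 = 32
r_6 = 20
cx_7 = 324
cy_7 = 124
r_7 = 48
x1_8 = 244
y1_8 = 216
x0_9 = 148
y0_9 = 356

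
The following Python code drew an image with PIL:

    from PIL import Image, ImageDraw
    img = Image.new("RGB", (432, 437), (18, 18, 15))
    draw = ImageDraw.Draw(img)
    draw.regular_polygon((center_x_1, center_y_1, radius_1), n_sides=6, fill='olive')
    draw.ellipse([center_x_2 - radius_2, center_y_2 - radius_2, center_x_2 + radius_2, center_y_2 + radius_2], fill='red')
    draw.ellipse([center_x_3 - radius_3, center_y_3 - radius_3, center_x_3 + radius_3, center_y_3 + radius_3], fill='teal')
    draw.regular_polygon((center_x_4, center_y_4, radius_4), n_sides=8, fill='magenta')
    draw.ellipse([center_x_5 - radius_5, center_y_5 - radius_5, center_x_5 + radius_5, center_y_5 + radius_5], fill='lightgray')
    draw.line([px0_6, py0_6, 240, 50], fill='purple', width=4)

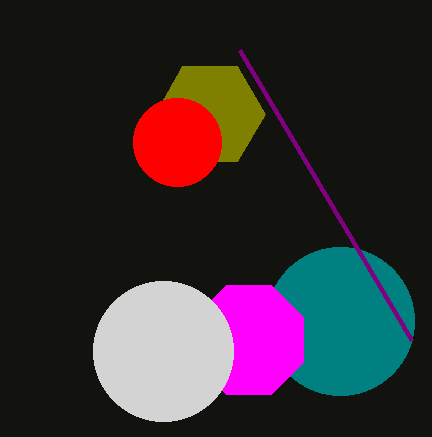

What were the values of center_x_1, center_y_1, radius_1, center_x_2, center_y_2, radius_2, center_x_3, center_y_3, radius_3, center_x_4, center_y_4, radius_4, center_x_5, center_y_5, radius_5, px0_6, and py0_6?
center_x_1 = 210
center_y_1 = 114
radius_1 = 55
center_x_2 = 177
center_y_2 = 142
radius_2 = 44
center_x_3 = 340
center_y_3 = 321
radius_3 = 74
center_x_4 = 249
center_y_4 = 340
radius_4 = 59
center_x_5 = 163
center_y_5 = 351
radius_5 = 70
px0_6 = 412
py0_6 = 340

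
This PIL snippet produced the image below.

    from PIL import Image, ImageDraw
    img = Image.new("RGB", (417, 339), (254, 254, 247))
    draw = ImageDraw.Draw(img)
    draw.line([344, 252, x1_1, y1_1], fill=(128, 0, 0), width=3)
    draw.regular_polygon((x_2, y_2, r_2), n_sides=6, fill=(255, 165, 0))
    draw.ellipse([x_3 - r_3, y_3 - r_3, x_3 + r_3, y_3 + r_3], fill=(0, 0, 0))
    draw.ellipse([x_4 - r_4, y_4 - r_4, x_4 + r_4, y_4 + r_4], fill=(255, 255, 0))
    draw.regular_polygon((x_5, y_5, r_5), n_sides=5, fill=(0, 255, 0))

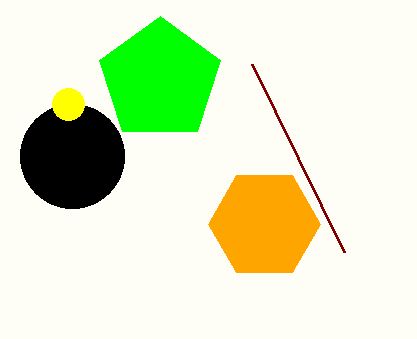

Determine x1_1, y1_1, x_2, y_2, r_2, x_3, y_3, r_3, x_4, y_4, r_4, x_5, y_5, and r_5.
x1_1 = 252
y1_1 = 64
x_2 = 264
y_2 = 224
r_2 = 56
x_3 = 72
y_3 = 156
r_3 = 52
x_4 = 68
y_4 = 104
r_4 = 16
x_5 = 160
y_5 = 80
r_5 = 64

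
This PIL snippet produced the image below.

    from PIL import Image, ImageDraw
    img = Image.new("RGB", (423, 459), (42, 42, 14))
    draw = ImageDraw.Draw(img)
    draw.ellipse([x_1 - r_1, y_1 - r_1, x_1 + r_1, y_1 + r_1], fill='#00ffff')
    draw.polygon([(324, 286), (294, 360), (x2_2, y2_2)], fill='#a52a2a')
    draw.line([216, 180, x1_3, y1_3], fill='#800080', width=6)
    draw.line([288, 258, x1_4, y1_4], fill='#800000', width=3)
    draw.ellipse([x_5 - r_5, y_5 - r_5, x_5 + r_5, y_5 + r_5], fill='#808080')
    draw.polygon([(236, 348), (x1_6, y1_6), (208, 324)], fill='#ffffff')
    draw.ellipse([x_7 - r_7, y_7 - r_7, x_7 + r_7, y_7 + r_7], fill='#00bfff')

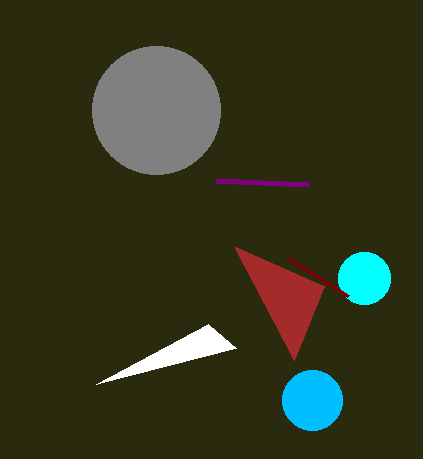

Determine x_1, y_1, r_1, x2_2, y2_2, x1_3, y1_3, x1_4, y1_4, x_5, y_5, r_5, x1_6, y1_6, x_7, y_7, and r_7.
x_1 = 364
y_1 = 278
r_1 = 26
x2_2 = 234
y2_2 = 246
x1_3 = 308
y1_3 = 184
x1_4 = 348
y1_4 = 296
x_5 = 156
y_5 = 110
r_5 = 64
x1_6 = 96
y1_6 = 384
x_7 = 312
y_7 = 400
r_7 = 30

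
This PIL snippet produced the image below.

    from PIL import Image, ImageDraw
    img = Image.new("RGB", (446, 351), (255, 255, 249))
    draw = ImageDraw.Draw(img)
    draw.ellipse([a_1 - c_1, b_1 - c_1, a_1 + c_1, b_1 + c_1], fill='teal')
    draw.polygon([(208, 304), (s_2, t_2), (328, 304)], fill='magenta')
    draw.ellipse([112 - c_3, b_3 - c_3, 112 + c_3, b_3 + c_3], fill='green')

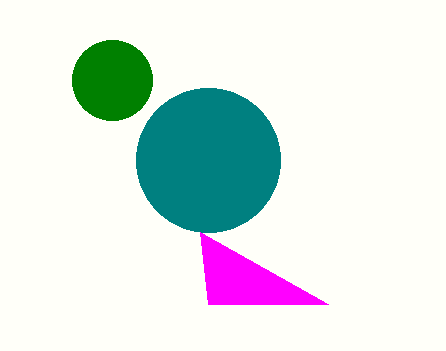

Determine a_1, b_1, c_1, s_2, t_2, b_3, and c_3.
a_1 = 208
b_1 = 160
c_1 = 72
s_2 = 200
t_2 = 232
b_3 = 80
c_3 = 40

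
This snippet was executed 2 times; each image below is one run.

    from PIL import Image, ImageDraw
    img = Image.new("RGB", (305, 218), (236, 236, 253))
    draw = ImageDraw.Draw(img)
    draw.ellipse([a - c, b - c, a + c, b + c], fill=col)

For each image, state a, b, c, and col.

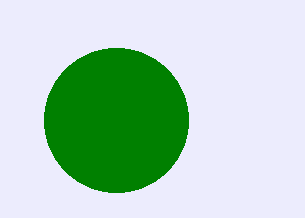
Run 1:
a = 116, b = 120, c = 72, col = 'green'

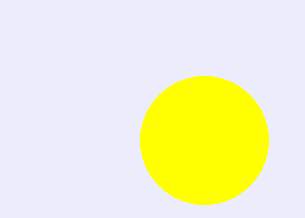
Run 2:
a = 204
b = 140
c = 64
col = 'yellow'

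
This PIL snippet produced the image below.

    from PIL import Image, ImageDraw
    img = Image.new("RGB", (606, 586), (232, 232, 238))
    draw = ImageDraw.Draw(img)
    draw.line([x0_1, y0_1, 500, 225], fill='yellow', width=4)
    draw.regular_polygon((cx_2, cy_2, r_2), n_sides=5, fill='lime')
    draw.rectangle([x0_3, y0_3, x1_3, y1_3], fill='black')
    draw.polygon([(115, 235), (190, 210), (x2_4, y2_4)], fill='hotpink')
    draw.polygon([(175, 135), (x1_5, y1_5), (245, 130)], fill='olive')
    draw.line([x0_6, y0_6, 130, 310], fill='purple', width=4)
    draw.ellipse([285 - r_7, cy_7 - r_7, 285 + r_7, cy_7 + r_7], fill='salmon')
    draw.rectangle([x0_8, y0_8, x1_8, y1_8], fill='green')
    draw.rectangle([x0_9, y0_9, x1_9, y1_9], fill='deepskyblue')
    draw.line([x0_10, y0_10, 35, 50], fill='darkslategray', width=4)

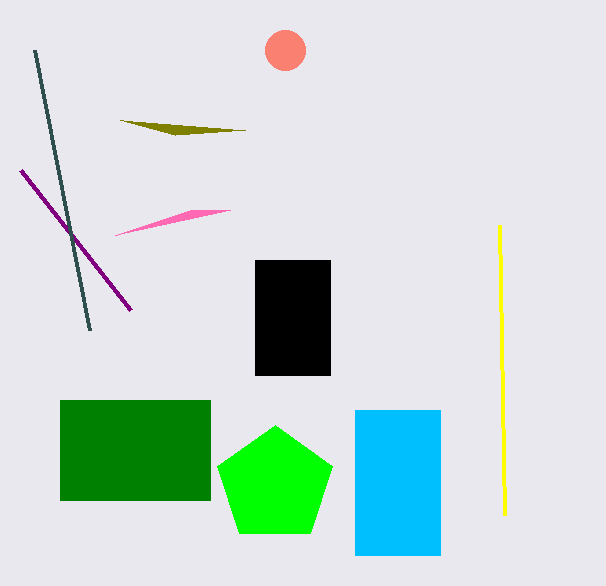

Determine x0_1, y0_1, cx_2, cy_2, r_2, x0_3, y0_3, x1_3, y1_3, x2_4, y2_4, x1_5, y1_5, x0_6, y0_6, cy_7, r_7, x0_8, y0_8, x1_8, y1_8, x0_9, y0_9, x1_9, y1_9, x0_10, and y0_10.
x0_1 = 505; y0_1 = 515; cx_2 = 275; cy_2 = 485; r_2 = 60; x0_3 = 255; y0_3 = 260; x1_3 = 330; y1_3 = 375; x2_4 = 230; y2_4 = 210; x1_5 = 120; y1_5 = 120; x0_6 = 20; y0_6 = 170; cy_7 = 50; r_7 = 20; x0_8 = 60; y0_8 = 400; x1_8 = 210; y1_8 = 500; x0_9 = 355; y0_9 = 410; x1_9 = 440; y1_9 = 555; x0_10 = 90; y0_10 = 330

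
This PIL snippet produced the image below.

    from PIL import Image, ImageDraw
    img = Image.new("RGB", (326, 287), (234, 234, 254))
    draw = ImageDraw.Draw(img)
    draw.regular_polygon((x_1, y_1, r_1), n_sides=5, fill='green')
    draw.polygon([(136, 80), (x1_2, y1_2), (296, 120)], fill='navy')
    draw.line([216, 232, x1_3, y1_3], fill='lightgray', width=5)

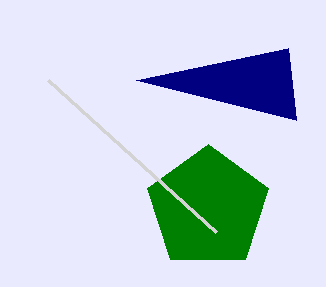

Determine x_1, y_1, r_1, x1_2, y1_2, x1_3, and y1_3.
x_1 = 208, y_1 = 208, r_1 = 64, x1_2 = 288, y1_2 = 48, x1_3 = 48, y1_3 = 80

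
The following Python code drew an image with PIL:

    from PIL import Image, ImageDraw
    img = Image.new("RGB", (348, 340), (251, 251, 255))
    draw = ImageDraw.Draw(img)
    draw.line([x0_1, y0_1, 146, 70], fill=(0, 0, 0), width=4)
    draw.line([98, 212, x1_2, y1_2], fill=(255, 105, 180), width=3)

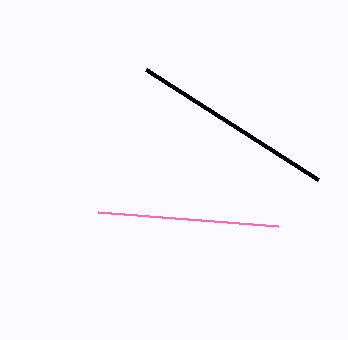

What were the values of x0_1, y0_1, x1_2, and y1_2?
x0_1 = 318
y0_1 = 180
x1_2 = 278
y1_2 = 226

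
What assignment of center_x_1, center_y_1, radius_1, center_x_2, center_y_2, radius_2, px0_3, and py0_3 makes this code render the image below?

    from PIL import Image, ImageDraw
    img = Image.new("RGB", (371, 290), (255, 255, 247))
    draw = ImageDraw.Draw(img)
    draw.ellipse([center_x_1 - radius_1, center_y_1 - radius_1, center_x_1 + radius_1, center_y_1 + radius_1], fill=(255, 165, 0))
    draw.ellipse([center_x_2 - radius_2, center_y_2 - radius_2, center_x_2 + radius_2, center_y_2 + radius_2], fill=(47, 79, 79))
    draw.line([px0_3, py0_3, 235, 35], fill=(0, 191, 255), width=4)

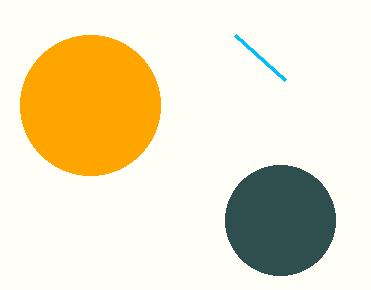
center_x_1 = 90
center_y_1 = 105
radius_1 = 70
center_x_2 = 280
center_y_2 = 220
radius_2 = 55
px0_3 = 285
py0_3 = 80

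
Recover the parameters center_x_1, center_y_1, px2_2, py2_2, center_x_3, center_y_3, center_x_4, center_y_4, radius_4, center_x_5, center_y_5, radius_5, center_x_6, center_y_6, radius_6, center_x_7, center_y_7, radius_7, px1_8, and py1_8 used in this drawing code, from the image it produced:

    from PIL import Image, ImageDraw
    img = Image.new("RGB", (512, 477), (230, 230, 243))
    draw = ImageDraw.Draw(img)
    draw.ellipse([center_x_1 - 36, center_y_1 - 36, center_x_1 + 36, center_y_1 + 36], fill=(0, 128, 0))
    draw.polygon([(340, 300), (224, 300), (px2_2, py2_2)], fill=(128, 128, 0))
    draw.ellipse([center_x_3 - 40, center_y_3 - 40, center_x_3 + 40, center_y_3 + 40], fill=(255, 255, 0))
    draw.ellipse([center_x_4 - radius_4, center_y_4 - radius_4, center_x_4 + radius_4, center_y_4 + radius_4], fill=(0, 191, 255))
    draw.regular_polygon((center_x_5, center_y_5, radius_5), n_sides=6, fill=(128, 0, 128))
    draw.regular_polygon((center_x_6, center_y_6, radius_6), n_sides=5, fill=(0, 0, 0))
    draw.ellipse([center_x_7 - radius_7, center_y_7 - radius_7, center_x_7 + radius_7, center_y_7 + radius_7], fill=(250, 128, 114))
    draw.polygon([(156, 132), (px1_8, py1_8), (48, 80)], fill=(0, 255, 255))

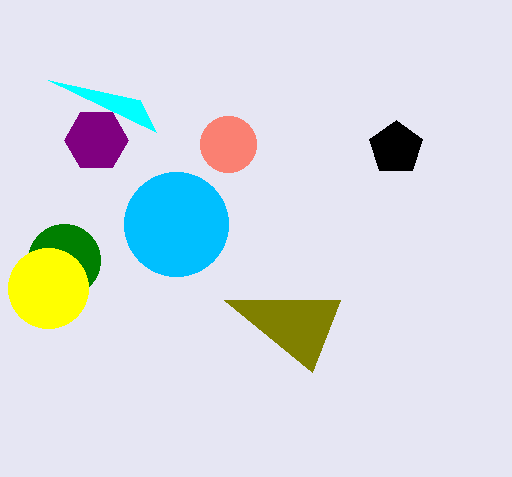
center_x_1 = 64; center_y_1 = 260; px2_2 = 312; py2_2 = 372; center_x_3 = 48; center_y_3 = 288; center_x_4 = 176; center_y_4 = 224; radius_4 = 52; center_x_5 = 96; center_y_5 = 140; radius_5 = 32; center_x_6 = 396; center_y_6 = 148; radius_6 = 28; center_x_7 = 228; center_y_7 = 144; radius_7 = 28; px1_8 = 140; py1_8 = 100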